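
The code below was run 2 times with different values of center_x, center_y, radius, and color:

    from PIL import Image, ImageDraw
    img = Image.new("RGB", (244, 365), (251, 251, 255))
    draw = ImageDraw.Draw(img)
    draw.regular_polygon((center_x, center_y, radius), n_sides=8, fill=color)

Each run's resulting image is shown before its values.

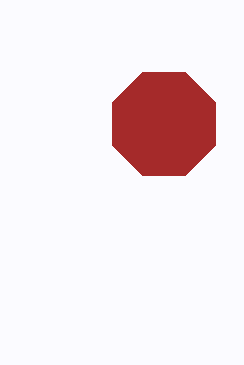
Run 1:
center_x = 164
center_y = 124
radius = 56
color = 'brown'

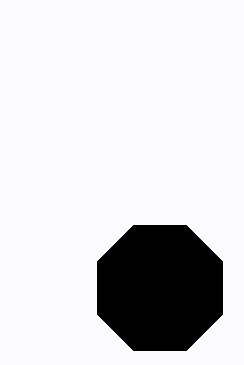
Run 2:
center_x = 160; center_y = 288; radius = 68; color = 'black'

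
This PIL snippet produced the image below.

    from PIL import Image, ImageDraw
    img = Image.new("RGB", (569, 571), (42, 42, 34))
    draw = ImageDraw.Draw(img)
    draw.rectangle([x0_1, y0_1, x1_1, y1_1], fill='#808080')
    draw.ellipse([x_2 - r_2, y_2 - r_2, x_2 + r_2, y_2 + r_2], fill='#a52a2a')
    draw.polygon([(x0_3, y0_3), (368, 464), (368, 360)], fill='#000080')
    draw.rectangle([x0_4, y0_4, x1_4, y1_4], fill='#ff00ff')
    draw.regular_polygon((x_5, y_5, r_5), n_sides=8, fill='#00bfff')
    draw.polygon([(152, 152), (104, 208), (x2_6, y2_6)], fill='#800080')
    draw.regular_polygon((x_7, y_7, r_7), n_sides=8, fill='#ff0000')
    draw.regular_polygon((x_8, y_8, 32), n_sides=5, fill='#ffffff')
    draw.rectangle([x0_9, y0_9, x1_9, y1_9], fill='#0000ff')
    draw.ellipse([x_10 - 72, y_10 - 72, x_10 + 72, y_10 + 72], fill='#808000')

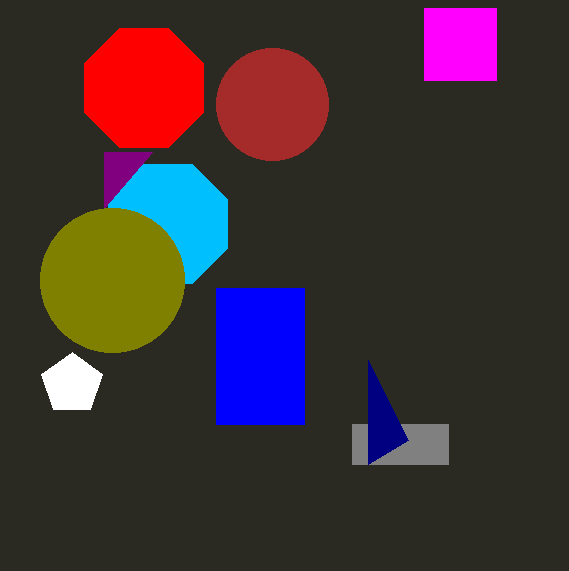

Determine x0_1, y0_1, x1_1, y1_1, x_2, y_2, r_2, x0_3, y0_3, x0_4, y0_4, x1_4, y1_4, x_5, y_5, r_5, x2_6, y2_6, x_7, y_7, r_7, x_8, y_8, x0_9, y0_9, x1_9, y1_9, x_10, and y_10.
x0_1 = 352, y0_1 = 424, x1_1 = 448, y1_1 = 464, x_2 = 272, y_2 = 104, r_2 = 56, x0_3 = 408, y0_3 = 440, x0_4 = 424, y0_4 = 8, x1_4 = 496, y1_4 = 80, x_5 = 168, y_5 = 224, r_5 = 64, x2_6 = 104, y2_6 = 152, x_7 = 144, y_7 = 88, r_7 = 64, x_8 = 72, y_8 = 384, x0_9 = 216, y0_9 = 288, x1_9 = 304, y1_9 = 424, x_10 = 112, y_10 = 280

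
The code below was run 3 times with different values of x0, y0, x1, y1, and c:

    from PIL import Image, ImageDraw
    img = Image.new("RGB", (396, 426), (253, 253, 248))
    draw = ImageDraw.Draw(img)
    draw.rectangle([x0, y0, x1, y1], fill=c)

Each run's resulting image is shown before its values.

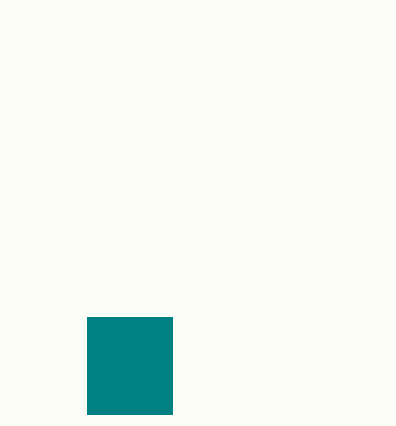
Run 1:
x0 = 87, y0 = 317, x1 = 172, y1 = 414, c = 'teal'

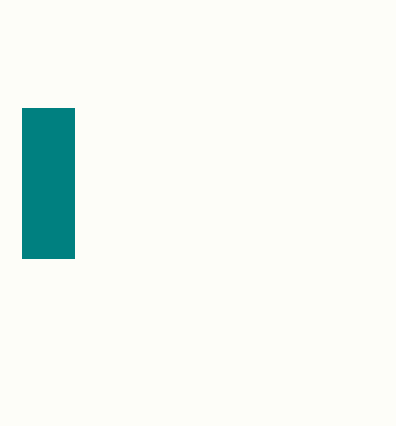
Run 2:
x0 = 22; y0 = 108; x1 = 74; y1 = 258; c = 'teal'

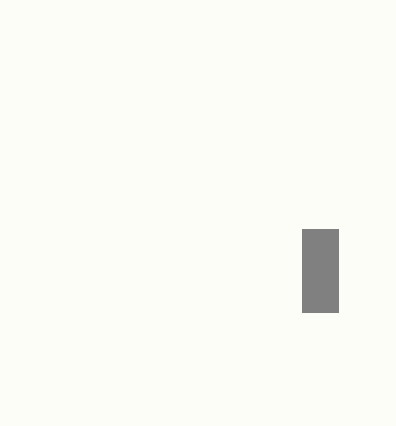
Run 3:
x0 = 302
y0 = 229
x1 = 338
y1 = 312
c = 'gray'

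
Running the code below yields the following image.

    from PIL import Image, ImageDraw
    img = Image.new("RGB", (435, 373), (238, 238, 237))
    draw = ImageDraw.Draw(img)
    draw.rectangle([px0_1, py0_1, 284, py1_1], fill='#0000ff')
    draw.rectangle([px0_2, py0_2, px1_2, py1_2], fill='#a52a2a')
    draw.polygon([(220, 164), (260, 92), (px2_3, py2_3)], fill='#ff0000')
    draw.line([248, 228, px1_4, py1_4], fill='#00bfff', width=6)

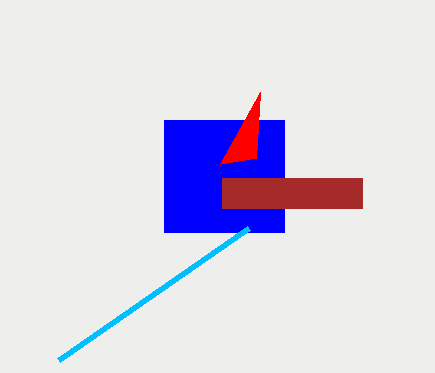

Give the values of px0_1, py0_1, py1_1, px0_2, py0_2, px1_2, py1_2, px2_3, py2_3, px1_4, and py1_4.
px0_1 = 164, py0_1 = 120, py1_1 = 232, px0_2 = 222, py0_2 = 178, px1_2 = 362, py1_2 = 208, px2_3 = 256, py2_3 = 158, px1_4 = 58, py1_4 = 360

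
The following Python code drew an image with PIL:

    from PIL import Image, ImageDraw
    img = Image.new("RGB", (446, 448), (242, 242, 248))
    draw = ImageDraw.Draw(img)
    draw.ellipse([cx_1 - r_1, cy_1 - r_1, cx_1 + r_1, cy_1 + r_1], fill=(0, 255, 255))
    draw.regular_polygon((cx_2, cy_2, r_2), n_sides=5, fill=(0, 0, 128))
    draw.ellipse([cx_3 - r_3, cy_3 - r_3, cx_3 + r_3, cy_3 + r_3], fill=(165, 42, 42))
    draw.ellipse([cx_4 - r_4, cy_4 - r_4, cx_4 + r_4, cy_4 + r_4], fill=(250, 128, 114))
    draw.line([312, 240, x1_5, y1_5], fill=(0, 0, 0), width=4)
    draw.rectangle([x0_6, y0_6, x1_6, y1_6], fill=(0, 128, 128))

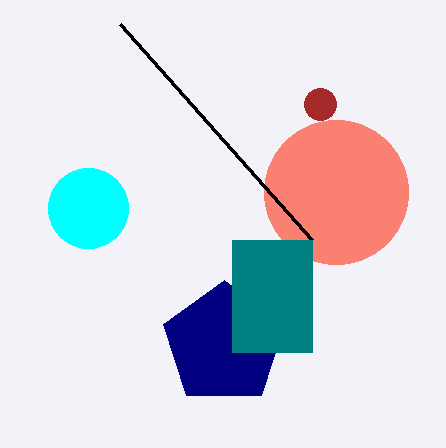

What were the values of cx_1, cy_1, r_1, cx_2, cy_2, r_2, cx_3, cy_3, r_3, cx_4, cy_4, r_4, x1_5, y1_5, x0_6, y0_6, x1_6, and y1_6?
cx_1 = 88, cy_1 = 208, r_1 = 40, cx_2 = 224, cy_2 = 344, r_2 = 64, cx_3 = 320, cy_3 = 104, r_3 = 16, cx_4 = 336, cy_4 = 192, r_4 = 72, x1_5 = 120, y1_5 = 24, x0_6 = 232, y0_6 = 240, x1_6 = 312, y1_6 = 352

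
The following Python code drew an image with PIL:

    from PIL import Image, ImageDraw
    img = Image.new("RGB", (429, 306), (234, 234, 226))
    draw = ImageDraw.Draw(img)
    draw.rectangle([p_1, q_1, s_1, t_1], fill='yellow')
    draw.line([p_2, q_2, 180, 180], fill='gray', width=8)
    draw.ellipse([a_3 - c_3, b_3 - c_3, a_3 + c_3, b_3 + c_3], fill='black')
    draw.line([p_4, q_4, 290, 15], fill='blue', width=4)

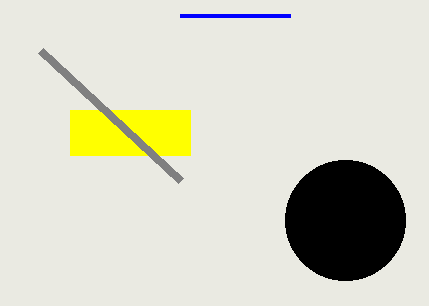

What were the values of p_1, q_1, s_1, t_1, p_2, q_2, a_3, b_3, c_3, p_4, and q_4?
p_1 = 70, q_1 = 110, s_1 = 190, t_1 = 155, p_2 = 40, q_2 = 50, a_3 = 345, b_3 = 220, c_3 = 60, p_4 = 180, q_4 = 15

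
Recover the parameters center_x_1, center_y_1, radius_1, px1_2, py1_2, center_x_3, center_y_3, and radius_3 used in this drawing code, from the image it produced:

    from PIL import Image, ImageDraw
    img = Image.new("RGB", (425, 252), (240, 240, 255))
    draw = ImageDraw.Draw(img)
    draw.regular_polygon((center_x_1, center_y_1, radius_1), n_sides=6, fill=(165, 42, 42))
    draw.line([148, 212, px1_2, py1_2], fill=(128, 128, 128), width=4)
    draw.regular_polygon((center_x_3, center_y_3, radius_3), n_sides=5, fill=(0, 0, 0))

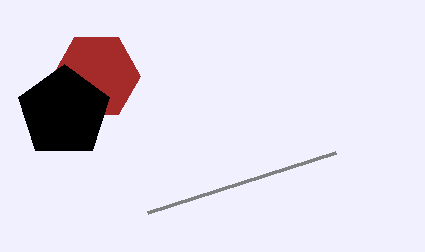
center_x_1 = 96
center_y_1 = 76
radius_1 = 44
px1_2 = 336
py1_2 = 152
center_x_3 = 64
center_y_3 = 112
radius_3 = 48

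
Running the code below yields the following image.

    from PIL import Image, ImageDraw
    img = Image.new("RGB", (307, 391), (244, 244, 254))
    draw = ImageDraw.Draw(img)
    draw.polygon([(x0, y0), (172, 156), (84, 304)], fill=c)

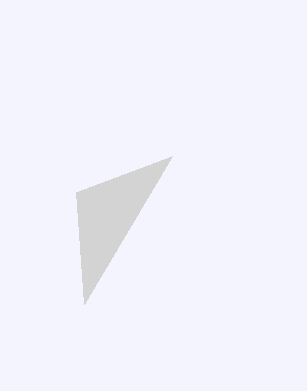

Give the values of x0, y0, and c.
x0 = 76, y0 = 192, c = 'lightgray'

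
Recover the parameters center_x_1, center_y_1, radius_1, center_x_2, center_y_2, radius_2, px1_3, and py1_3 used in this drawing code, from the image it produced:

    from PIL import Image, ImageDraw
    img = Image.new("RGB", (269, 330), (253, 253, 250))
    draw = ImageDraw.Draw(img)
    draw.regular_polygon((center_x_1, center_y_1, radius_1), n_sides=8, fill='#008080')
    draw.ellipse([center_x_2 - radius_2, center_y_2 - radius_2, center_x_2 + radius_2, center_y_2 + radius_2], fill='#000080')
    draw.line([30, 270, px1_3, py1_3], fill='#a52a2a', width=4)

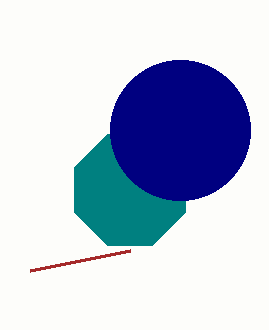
center_x_1 = 130, center_y_1 = 190, radius_1 = 60, center_x_2 = 180, center_y_2 = 130, radius_2 = 70, px1_3 = 130, py1_3 = 250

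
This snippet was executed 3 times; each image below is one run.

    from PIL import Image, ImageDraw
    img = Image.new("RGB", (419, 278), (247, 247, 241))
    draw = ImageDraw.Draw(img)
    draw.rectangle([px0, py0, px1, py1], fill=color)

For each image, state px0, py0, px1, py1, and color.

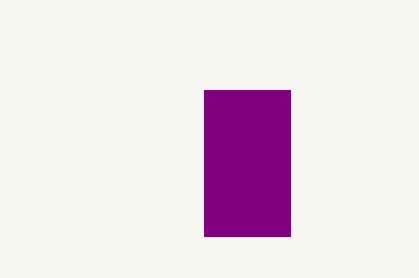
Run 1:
px0 = 204, py0 = 90, px1 = 290, py1 = 236, color = 'purple'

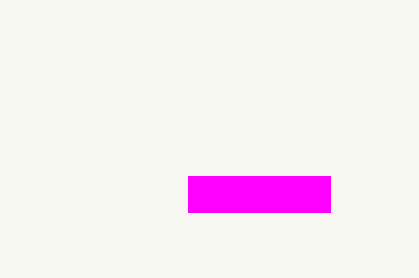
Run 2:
px0 = 188, py0 = 176, px1 = 330, py1 = 212, color = 'magenta'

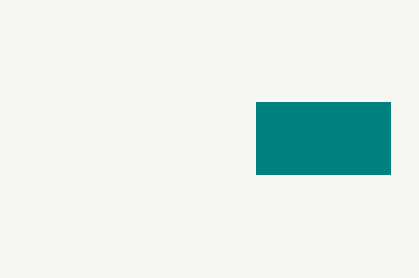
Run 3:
px0 = 256, py0 = 102, px1 = 390, py1 = 174, color = 'teal'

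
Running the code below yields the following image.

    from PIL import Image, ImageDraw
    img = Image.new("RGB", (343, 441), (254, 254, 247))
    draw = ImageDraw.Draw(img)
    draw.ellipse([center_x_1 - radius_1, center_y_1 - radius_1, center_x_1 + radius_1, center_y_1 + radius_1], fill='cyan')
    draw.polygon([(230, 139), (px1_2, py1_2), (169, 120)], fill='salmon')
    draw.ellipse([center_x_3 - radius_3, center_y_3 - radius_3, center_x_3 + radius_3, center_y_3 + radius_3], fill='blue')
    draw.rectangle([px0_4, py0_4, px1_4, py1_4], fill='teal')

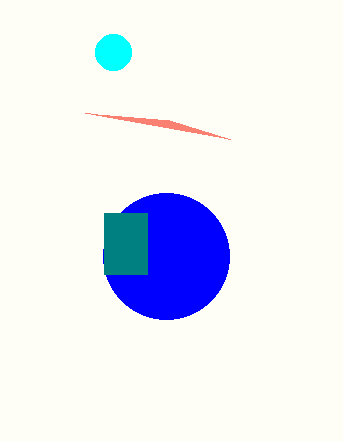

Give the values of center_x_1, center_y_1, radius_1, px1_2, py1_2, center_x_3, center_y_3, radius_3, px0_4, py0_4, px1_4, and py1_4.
center_x_1 = 113
center_y_1 = 52
radius_1 = 18
px1_2 = 85
py1_2 = 113
center_x_3 = 166
center_y_3 = 256
radius_3 = 63
px0_4 = 104
py0_4 = 213
px1_4 = 147
py1_4 = 274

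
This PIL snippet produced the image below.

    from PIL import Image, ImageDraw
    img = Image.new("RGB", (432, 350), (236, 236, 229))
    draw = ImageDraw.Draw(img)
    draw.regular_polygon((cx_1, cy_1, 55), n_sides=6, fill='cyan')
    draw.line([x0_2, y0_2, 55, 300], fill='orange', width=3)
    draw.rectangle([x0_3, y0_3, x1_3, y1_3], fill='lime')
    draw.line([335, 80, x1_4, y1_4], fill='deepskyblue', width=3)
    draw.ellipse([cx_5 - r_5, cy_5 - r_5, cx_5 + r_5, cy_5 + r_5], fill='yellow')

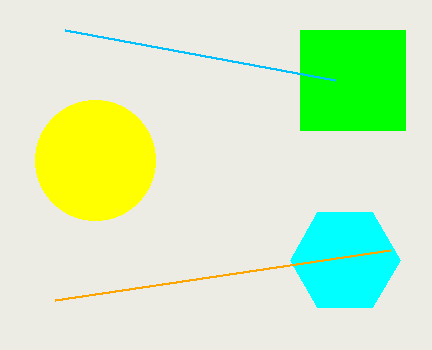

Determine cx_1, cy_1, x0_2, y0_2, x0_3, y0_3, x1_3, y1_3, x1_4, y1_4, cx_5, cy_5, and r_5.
cx_1 = 345, cy_1 = 260, x0_2 = 390, y0_2 = 250, x0_3 = 300, y0_3 = 30, x1_3 = 405, y1_3 = 130, x1_4 = 65, y1_4 = 30, cx_5 = 95, cy_5 = 160, r_5 = 60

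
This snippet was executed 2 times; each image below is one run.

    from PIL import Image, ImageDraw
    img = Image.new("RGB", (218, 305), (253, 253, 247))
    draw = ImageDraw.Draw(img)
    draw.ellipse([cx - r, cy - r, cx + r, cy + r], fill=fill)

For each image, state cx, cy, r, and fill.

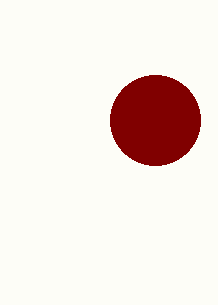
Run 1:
cx = 155, cy = 120, r = 45, fill = 'maroon'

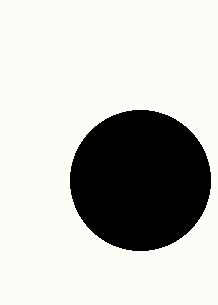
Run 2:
cx = 140, cy = 180, r = 70, fill = 'black'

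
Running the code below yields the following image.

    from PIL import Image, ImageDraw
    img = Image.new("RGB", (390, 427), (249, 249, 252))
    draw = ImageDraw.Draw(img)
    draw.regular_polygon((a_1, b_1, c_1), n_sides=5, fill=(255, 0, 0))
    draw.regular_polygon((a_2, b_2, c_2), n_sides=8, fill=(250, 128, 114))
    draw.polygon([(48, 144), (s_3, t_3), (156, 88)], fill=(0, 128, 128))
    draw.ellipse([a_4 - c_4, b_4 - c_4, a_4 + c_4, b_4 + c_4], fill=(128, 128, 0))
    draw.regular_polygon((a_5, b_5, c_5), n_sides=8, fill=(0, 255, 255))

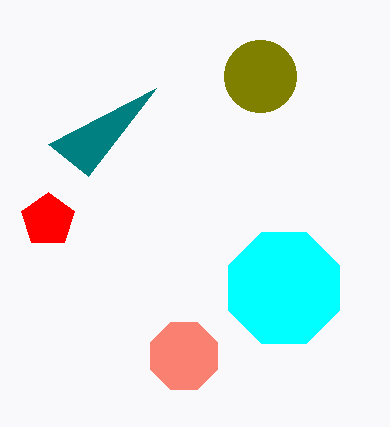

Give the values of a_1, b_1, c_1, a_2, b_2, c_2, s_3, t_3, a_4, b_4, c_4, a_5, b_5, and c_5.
a_1 = 48; b_1 = 220; c_1 = 28; a_2 = 184; b_2 = 356; c_2 = 36; s_3 = 88; t_3 = 176; a_4 = 260; b_4 = 76; c_4 = 36; a_5 = 284; b_5 = 288; c_5 = 60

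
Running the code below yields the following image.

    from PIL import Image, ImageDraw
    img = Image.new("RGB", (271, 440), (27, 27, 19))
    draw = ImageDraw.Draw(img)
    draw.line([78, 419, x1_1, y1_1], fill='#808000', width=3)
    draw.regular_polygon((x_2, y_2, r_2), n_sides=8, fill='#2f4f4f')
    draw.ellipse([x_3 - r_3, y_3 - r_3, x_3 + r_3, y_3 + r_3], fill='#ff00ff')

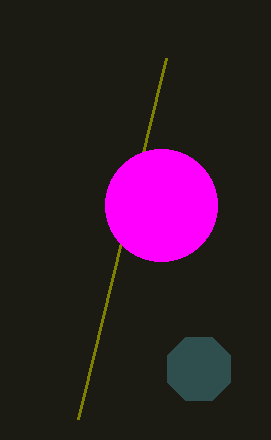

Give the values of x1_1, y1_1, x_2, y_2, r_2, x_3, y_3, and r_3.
x1_1 = 166, y1_1 = 58, x_2 = 199, y_2 = 369, r_2 = 34, x_3 = 161, y_3 = 205, r_3 = 56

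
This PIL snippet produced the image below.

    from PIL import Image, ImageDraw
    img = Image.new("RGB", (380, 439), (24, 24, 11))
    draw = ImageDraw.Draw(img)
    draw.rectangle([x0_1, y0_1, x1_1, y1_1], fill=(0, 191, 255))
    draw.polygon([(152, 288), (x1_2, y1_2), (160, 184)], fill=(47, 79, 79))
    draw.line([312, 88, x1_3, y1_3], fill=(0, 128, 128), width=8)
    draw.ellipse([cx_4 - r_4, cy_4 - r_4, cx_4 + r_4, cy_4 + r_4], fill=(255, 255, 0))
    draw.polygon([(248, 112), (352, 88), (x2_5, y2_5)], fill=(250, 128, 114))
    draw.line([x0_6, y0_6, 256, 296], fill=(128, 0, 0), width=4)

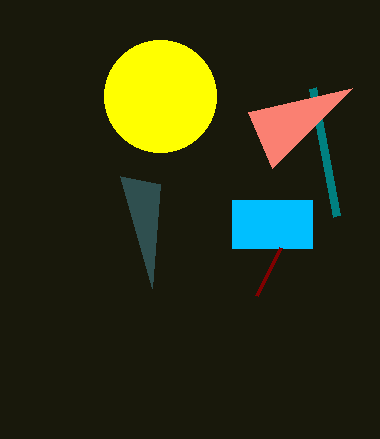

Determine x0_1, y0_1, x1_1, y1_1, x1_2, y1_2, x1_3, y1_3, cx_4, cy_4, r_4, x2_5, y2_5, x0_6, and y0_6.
x0_1 = 232, y0_1 = 200, x1_1 = 312, y1_1 = 248, x1_2 = 120, y1_2 = 176, x1_3 = 336, y1_3 = 216, cx_4 = 160, cy_4 = 96, r_4 = 56, x2_5 = 272, y2_5 = 168, x0_6 = 280, y0_6 = 248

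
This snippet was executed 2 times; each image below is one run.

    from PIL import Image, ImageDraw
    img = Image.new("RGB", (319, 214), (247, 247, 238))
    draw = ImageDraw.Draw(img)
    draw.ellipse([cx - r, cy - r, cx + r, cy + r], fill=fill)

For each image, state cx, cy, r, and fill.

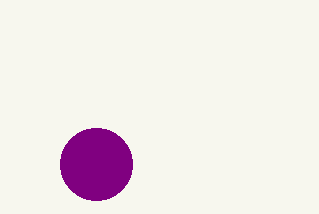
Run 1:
cx = 96; cy = 164; r = 36; fill = 'purple'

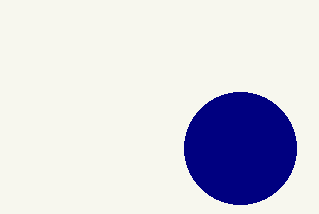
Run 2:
cx = 240; cy = 148; r = 56; fill = 'navy'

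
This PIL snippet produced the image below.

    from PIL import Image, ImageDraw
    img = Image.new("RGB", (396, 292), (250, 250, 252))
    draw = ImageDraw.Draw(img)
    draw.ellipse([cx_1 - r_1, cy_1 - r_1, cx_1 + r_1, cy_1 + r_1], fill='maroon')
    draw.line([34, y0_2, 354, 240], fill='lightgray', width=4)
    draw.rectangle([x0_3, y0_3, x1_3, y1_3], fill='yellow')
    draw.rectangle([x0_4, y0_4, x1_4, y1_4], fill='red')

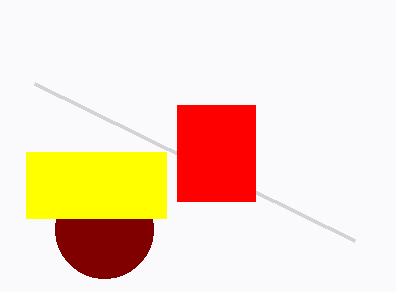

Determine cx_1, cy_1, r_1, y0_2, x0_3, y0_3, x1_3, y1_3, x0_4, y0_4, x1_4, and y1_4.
cx_1 = 104
cy_1 = 229
r_1 = 49
y0_2 = 83
x0_3 = 26
y0_3 = 152
x1_3 = 166
y1_3 = 218
x0_4 = 177
y0_4 = 105
x1_4 = 255
y1_4 = 201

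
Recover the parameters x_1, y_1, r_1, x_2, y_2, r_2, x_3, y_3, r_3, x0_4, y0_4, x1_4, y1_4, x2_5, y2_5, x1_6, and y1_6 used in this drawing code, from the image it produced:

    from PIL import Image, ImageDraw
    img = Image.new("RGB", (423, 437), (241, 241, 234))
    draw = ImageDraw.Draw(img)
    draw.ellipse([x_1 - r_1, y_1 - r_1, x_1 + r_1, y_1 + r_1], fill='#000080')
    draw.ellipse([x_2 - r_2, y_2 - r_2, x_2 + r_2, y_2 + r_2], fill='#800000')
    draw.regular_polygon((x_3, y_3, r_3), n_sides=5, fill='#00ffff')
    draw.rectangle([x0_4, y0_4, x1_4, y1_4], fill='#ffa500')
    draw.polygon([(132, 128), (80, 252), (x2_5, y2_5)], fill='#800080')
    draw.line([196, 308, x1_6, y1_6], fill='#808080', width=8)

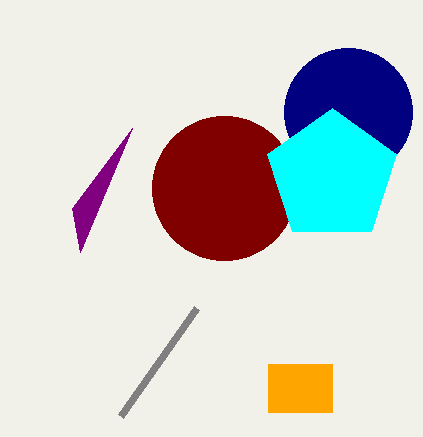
x_1 = 348
y_1 = 112
r_1 = 64
x_2 = 224
y_2 = 188
r_2 = 72
x_3 = 332
y_3 = 176
r_3 = 68
x0_4 = 268
y0_4 = 364
x1_4 = 332
y1_4 = 412
x2_5 = 72
y2_5 = 208
x1_6 = 120
y1_6 = 416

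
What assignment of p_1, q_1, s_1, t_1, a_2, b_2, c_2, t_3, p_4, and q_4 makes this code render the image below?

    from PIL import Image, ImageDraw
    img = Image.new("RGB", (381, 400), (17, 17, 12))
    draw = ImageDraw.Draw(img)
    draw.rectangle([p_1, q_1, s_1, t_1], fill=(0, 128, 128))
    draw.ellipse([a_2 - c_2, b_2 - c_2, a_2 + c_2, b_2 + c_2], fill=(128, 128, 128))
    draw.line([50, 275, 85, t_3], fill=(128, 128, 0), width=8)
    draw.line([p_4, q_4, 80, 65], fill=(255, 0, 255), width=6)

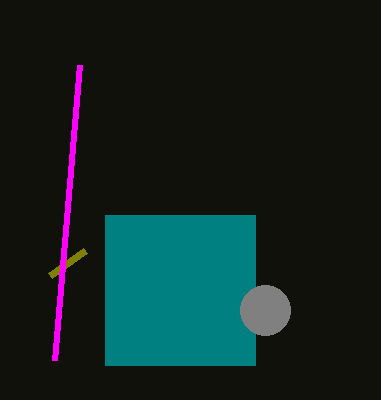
p_1 = 105, q_1 = 215, s_1 = 255, t_1 = 365, a_2 = 265, b_2 = 310, c_2 = 25, t_3 = 250, p_4 = 55, q_4 = 360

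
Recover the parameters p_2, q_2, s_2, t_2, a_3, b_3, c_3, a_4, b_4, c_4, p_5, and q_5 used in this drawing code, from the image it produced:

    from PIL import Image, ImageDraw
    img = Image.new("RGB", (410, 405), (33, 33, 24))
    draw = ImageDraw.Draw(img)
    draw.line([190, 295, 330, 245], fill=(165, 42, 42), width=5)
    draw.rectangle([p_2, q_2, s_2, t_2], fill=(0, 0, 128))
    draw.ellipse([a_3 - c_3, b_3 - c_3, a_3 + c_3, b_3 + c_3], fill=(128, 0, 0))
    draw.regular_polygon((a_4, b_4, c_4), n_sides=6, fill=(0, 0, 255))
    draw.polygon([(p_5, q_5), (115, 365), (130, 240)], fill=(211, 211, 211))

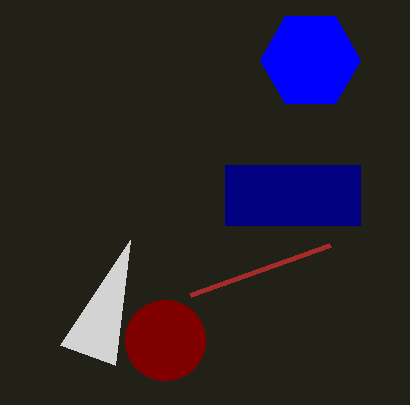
p_2 = 225, q_2 = 165, s_2 = 360, t_2 = 225, a_3 = 165, b_3 = 340, c_3 = 40, a_4 = 310, b_4 = 60, c_4 = 50, p_5 = 60, q_5 = 345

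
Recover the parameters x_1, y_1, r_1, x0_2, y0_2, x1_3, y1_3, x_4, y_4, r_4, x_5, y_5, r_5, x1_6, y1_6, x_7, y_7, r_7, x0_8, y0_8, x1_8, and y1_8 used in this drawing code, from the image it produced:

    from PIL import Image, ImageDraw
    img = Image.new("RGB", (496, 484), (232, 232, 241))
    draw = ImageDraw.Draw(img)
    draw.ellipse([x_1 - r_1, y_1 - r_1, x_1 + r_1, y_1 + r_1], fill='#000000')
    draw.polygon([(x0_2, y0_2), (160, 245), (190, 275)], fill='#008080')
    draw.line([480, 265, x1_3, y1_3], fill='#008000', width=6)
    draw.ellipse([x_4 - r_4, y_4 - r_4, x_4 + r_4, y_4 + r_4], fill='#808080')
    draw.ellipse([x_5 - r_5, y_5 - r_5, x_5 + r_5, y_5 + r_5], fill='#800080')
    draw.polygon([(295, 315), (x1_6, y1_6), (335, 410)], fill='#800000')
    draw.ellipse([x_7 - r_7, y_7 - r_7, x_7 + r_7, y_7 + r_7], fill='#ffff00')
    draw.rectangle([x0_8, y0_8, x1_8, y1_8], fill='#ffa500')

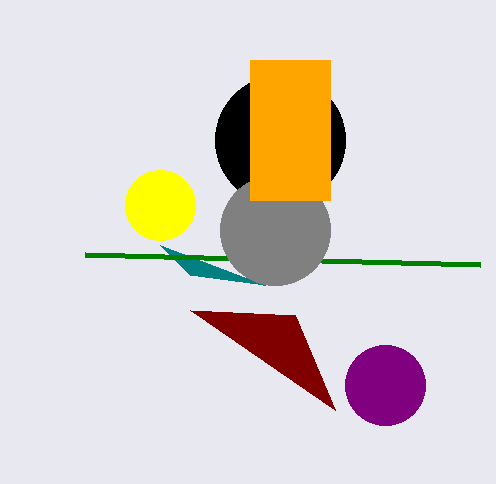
x_1 = 280, y_1 = 140, r_1 = 65, x0_2 = 265, y0_2 = 285, x1_3 = 85, y1_3 = 255, x_4 = 275, y_4 = 230, r_4 = 55, x_5 = 385, y_5 = 385, r_5 = 40, x1_6 = 190, y1_6 = 310, x_7 = 160, y_7 = 205, r_7 = 35, x0_8 = 250, y0_8 = 60, x1_8 = 330, y1_8 = 200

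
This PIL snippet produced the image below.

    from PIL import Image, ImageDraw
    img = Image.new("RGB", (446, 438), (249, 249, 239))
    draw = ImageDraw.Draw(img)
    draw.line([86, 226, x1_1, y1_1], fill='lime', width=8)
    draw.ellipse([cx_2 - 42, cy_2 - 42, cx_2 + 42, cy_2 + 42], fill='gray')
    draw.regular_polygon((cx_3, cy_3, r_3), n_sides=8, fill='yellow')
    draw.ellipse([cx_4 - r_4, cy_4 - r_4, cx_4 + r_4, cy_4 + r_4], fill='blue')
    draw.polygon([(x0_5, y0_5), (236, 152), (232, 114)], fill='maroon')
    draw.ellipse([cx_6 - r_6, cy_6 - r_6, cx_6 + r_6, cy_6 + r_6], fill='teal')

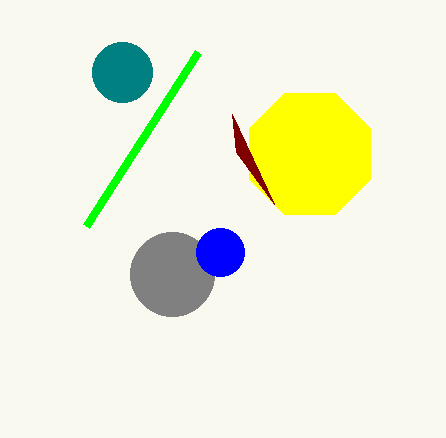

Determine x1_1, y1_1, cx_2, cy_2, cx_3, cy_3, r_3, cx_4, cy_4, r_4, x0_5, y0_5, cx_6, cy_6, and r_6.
x1_1 = 198
y1_1 = 52
cx_2 = 172
cy_2 = 274
cx_3 = 310
cy_3 = 154
r_3 = 66
cx_4 = 220
cy_4 = 252
r_4 = 24
x0_5 = 274
y0_5 = 204
cx_6 = 122
cy_6 = 72
r_6 = 30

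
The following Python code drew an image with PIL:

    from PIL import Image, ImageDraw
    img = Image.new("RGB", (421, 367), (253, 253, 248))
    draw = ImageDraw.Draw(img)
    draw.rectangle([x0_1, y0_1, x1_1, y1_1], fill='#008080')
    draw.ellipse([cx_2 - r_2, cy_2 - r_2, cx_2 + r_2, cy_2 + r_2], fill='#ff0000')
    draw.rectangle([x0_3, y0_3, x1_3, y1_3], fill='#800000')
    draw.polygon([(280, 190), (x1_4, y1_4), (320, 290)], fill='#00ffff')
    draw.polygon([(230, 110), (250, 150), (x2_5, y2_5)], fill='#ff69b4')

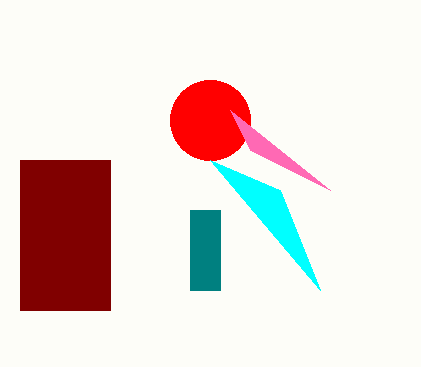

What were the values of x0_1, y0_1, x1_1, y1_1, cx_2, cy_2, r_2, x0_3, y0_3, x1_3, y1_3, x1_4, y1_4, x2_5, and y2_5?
x0_1 = 190; y0_1 = 210; x1_1 = 220; y1_1 = 290; cx_2 = 210; cy_2 = 120; r_2 = 40; x0_3 = 20; y0_3 = 160; x1_3 = 110; y1_3 = 310; x1_4 = 210; y1_4 = 160; x2_5 = 330; y2_5 = 190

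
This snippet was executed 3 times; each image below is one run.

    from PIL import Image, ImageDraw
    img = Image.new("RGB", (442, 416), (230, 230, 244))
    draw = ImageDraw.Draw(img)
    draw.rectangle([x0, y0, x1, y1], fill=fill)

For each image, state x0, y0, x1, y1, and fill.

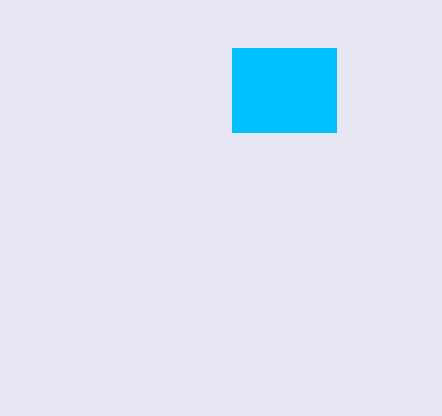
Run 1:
x0 = 232, y0 = 48, x1 = 336, y1 = 132, fill = 'deepskyblue'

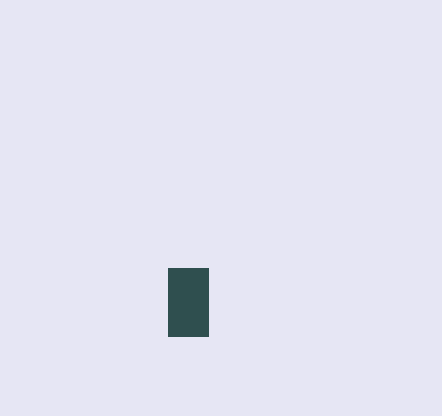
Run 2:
x0 = 168
y0 = 268
x1 = 208
y1 = 336
fill = 'darkslategray'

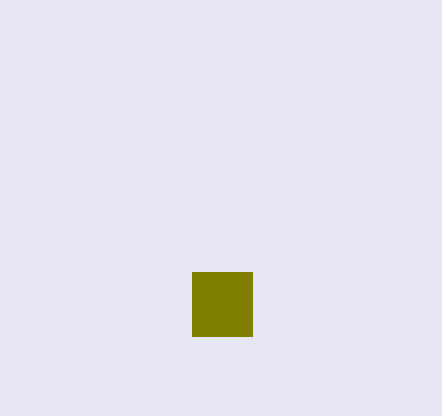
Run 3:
x0 = 192; y0 = 272; x1 = 252; y1 = 336; fill = 'olive'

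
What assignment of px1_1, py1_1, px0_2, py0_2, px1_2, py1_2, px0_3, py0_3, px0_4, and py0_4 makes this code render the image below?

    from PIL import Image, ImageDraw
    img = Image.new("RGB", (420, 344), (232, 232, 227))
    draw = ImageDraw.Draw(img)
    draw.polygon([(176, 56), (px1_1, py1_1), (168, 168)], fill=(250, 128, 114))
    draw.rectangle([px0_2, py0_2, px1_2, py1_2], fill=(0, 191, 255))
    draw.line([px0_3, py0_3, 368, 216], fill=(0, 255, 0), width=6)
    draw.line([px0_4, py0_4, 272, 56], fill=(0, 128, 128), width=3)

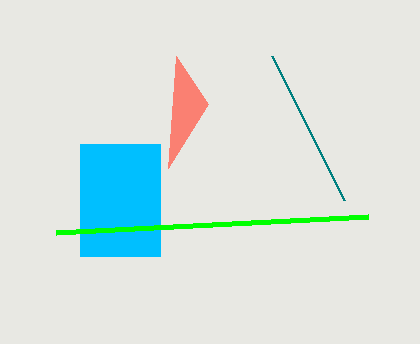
px1_1 = 208
py1_1 = 104
px0_2 = 80
py0_2 = 144
px1_2 = 160
py1_2 = 256
px0_3 = 56
py0_3 = 232
px0_4 = 344
py0_4 = 200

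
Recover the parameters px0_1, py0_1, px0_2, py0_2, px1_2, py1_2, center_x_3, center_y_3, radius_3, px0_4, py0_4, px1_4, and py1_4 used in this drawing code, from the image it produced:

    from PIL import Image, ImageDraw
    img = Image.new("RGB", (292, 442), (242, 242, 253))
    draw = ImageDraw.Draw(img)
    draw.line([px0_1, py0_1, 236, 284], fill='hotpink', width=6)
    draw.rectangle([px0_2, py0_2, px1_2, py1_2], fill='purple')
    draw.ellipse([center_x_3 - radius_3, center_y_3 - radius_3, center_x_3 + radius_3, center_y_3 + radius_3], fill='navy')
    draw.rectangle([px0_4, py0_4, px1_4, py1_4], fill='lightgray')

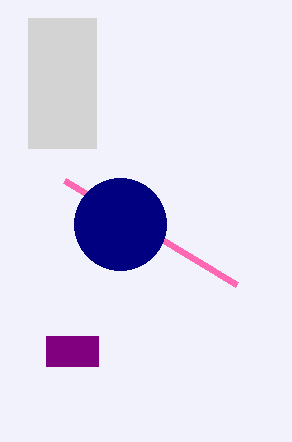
px0_1 = 64; py0_1 = 180; px0_2 = 46; py0_2 = 336; px1_2 = 98; py1_2 = 366; center_x_3 = 120; center_y_3 = 224; radius_3 = 46; px0_4 = 28; py0_4 = 18; px1_4 = 96; py1_4 = 148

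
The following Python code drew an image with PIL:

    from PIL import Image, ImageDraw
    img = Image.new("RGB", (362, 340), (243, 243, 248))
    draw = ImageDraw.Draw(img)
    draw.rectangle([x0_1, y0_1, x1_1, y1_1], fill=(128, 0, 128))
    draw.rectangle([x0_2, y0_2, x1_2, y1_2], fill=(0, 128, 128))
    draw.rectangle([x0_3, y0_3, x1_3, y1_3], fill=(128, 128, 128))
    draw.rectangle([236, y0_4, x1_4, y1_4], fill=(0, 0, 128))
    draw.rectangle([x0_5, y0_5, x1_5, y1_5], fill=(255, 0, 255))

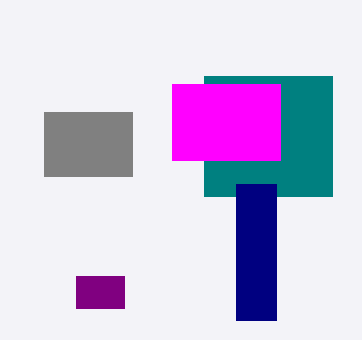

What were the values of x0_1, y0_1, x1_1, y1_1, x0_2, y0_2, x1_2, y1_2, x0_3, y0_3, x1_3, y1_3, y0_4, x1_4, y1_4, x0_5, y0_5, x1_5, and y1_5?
x0_1 = 76
y0_1 = 276
x1_1 = 124
y1_1 = 308
x0_2 = 204
y0_2 = 76
x1_2 = 332
y1_2 = 196
x0_3 = 44
y0_3 = 112
x1_3 = 132
y1_3 = 176
y0_4 = 184
x1_4 = 276
y1_4 = 320
x0_5 = 172
y0_5 = 84
x1_5 = 280
y1_5 = 160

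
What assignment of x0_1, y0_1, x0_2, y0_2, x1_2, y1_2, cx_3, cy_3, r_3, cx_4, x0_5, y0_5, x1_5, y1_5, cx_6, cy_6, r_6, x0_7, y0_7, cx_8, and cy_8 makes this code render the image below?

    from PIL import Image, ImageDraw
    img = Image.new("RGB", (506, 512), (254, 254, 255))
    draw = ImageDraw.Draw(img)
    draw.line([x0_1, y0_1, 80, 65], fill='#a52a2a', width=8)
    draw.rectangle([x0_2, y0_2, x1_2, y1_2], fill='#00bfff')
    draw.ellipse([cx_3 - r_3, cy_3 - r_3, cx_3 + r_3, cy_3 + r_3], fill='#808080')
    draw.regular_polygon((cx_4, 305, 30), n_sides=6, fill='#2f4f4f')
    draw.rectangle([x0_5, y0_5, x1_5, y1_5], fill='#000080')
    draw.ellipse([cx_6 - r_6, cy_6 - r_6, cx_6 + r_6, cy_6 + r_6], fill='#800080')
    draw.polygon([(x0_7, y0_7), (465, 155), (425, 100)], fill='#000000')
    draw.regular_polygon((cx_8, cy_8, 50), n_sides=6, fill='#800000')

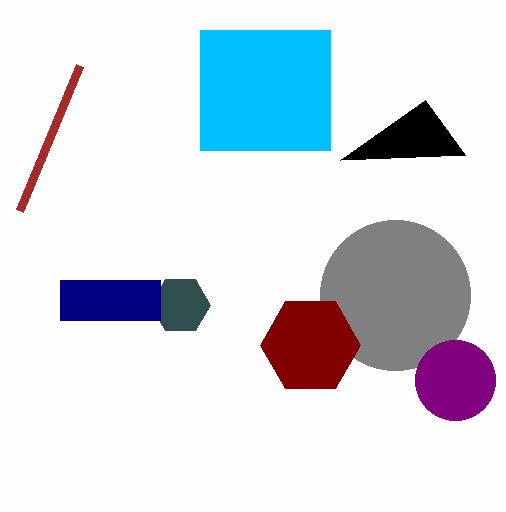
x0_1 = 20, y0_1 = 210, x0_2 = 200, y0_2 = 30, x1_2 = 330, y1_2 = 150, cx_3 = 395, cy_3 = 295, r_3 = 75, cx_4 = 180, x0_5 = 60, y0_5 = 280, x1_5 = 160, y1_5 = 320, cx_6 = 455, cy_6 = 380, r_6 = 40, x0_7 = 340, y0_7 = 160, cx_8 = 310, cy_8 = 345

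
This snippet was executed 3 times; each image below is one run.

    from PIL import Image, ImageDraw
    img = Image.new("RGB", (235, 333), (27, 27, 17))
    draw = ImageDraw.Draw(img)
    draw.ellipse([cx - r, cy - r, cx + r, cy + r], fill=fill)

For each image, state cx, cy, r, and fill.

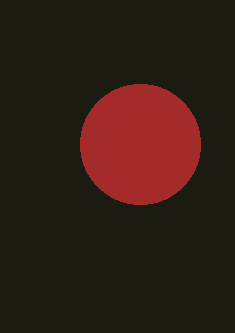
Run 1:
cx = 140; cy = 144; r = 60; fill = 'brown'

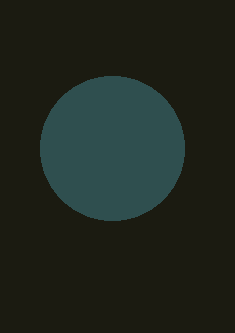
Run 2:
cx = 112
cy = 148
r = 72
fill = 'darkslategray'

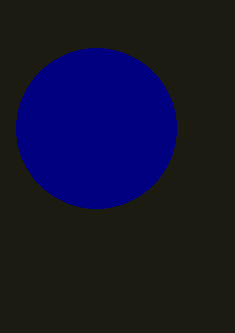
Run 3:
cx = 96; cy = 128; r = 80; fill = 'navy'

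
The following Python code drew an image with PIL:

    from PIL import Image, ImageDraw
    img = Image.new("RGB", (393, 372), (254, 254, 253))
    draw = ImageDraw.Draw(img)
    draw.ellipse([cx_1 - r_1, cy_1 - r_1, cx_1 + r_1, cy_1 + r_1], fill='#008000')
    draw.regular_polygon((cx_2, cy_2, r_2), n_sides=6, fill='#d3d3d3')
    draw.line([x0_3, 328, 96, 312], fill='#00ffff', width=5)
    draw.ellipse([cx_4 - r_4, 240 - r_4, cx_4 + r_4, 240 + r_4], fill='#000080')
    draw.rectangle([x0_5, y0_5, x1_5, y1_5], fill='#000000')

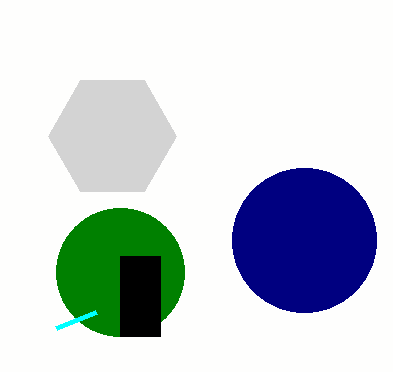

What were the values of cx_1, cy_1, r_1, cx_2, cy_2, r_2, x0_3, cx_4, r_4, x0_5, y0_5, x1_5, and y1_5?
cx_1 = 120
cy_1 = 272
r_1 = 64
cx_2 = 112
cy_2 = 136
r_2 = 64
x0_3 = 56
cx_4 = 304
r_4 = 72
x0_5 = 120
y0_5 = 256
x1_5 = 160
y1_5 = 336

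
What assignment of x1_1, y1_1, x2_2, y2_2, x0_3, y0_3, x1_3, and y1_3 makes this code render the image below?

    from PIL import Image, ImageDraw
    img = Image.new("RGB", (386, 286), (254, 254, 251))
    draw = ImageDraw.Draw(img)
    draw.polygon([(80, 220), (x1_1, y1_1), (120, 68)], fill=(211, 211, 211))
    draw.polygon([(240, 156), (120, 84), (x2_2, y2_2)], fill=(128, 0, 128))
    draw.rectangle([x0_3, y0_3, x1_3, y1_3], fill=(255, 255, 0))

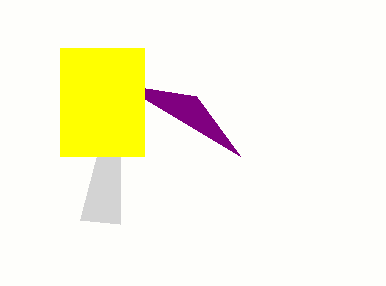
x1_1 = 120
y1_1 = 224
x2_2 = 196
y2_2 = 96
x0_3 = 60
y0_3 = 48
x1_3 = 144
y1_3 = 156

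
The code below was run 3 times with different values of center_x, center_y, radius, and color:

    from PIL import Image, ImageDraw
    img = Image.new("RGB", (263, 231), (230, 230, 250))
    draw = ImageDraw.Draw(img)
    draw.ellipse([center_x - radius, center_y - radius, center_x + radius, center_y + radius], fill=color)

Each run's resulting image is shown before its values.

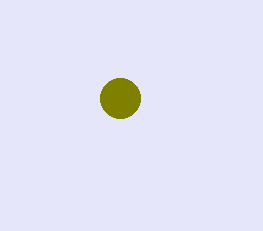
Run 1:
center_x = 120; center_y = 98; radius = 20; color = 'olive'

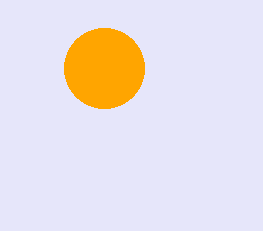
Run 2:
center_x = 104, center_y = 68, radius = 40, color = 'orange'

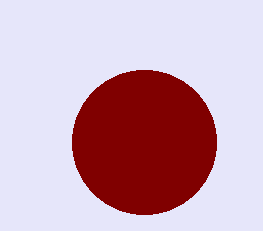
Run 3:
center_x = 144
center_y = 142
radius = 72
color = 'maroon'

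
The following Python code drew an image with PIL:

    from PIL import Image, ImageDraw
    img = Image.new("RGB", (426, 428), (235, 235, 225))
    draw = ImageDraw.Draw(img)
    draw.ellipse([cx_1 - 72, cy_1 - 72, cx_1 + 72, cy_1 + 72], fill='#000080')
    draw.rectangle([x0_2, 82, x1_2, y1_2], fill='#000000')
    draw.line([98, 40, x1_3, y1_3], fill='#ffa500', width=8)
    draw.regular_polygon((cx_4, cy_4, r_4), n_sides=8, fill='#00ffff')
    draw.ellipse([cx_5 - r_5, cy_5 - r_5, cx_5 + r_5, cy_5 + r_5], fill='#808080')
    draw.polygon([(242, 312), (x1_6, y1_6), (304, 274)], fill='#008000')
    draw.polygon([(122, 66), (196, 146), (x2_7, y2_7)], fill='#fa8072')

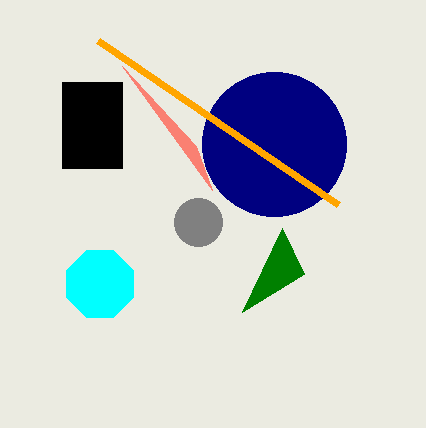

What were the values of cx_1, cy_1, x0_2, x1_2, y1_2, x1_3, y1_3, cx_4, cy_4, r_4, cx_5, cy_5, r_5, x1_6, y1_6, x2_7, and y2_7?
cx_1 = 274; cy_1 = 144; x0_2 = 62; x1_2 = 122; y1_2 = 168; x1_3 = 338; y1_3 = 204; cx_4 = 100; cy_4 = 284; r_4 = 36; cx_5 = 198; cy_5 = 222; r_5 = 24; x1_6 = 282; y1_6 = 228; x2_7 = 212; y2_7 = 190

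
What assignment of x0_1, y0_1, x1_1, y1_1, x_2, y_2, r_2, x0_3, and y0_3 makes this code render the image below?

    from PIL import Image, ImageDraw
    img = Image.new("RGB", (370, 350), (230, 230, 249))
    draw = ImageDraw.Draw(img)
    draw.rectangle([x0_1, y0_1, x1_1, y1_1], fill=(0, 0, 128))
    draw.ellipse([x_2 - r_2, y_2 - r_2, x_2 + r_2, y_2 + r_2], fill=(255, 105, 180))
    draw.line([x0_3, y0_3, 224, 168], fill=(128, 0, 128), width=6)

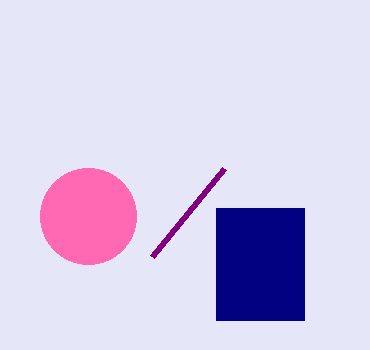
x0_1 = 216, y0_1 = 208, x1_1 = 304, y1_1 = 320, x_2 = 88, y_2 = 216, r_2 = 48, x0_3 = 152, y0_3 = 256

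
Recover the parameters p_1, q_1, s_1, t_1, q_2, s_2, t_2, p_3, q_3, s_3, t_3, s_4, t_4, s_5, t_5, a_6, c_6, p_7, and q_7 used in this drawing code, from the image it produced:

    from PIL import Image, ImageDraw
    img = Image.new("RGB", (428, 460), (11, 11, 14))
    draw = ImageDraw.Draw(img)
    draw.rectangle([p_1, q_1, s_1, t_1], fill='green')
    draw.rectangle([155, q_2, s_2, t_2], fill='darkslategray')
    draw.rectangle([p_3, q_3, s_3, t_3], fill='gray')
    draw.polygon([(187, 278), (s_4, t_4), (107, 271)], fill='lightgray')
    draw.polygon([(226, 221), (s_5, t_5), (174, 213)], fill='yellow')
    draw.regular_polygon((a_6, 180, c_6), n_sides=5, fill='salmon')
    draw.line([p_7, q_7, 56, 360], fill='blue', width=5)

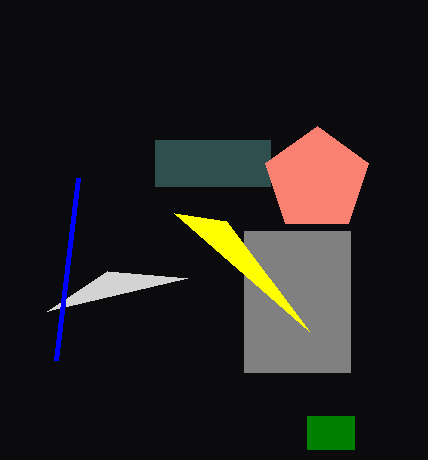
p_1 = 307; q_1 = 416; s_1 = 354; t_1 = 449; q_2 = 140; s_2 = 270; t_2 = 186; p_3 = 244; q_3 = 231; s_3 = 350; t_3 = 372; s_4 = 47; t_4 = 311; s_5 = 309; t_5 = 331; a_6 = 317; c_6 = 54; p_7 = 78; q_7 = 178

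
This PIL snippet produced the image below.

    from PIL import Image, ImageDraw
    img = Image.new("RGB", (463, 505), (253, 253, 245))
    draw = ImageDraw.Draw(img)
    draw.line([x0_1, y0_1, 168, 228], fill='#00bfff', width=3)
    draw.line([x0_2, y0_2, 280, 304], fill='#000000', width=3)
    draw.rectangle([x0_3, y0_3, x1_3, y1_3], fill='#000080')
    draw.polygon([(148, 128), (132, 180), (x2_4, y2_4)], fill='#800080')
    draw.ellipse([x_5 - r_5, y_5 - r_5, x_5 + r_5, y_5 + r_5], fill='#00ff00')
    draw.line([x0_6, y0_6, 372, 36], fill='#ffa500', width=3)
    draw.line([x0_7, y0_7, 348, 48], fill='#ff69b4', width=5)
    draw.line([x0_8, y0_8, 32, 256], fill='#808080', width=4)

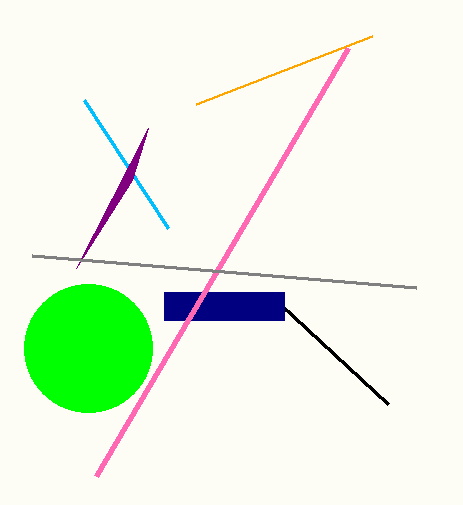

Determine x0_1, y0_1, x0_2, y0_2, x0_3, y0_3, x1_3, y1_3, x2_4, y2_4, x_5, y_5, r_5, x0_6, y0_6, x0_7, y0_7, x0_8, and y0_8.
x0_1 = 84; y0_1 = 100; x0_2 = 388; y0_2 = 404; x0_3 = 164; y0_3 = 292; x1_3 = 284; y1_3 = 320; x2_4 = 76; y2_4 = 268; x_5 = 88; y_5 = 348; r_5 = 64; x0_6 = 196; y0_6 = 104; x0_7 = 96; y0_7 = 476; x0_8 = 416; y0_8 = 288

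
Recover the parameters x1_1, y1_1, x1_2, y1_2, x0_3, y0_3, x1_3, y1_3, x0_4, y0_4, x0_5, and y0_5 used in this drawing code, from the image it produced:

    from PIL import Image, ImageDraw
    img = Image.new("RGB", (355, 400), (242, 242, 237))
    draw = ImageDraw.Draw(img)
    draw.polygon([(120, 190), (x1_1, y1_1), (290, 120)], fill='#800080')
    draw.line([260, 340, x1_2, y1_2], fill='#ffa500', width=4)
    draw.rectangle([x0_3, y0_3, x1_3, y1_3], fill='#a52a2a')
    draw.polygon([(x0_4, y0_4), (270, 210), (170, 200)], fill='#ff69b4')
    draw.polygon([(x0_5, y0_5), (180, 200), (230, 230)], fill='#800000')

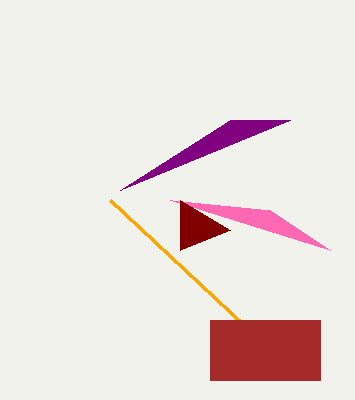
x1_1 = 230; y1_1 = 120; x1_2 = 110; y1_2 = 200; x0_3 = 210; y0_3 = 320; x1_3 = 320; y1_3 = 380; x0_4 = 330; y0_4 = 250; x0_5 = 180; y0_5 = 250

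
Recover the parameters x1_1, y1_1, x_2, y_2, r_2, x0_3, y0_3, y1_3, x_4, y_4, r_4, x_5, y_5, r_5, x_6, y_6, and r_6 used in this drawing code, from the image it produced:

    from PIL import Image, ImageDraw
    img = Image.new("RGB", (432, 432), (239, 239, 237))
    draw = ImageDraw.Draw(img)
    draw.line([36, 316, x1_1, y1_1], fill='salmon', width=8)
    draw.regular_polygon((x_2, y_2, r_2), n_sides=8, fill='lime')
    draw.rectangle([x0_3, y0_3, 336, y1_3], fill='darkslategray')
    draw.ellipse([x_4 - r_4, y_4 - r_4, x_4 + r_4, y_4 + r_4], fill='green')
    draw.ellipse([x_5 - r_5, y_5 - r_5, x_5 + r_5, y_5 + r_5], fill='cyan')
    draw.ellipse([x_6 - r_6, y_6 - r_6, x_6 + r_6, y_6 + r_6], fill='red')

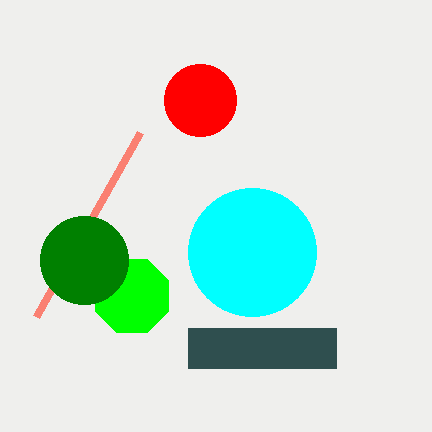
x1_1 = 140, y1_1 = 132, x_2 = 132, y_2 = 296, r_2 = 40, x0_3 = 188, y0_3 = 328, y1_3 = 368, x_4 = 84, y_4 = 260, r_4 = 44, x_5 = 252, y_5 = 252, r_5 = 64, x_6 = 200, y_6 = 100, r_6 = 36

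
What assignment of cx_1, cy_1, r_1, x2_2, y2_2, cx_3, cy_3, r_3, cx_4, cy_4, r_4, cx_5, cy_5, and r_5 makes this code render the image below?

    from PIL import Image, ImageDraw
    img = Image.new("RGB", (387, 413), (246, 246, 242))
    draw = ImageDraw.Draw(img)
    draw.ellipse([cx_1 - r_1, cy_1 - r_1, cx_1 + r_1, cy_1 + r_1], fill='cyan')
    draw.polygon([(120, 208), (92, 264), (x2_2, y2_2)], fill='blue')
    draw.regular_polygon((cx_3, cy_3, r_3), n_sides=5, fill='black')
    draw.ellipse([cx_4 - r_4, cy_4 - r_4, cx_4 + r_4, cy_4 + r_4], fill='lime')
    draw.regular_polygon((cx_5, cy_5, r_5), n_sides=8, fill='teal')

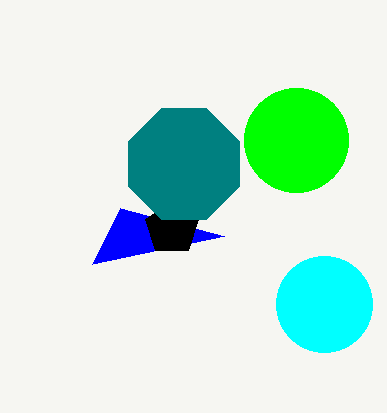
cx_1 = 324, cy_1 = 304, r_1 = 48, x2_2 = 224, y2_2 = 236, cx_3 = 172, cy_3 = 228, r_3 = 28, cx_4 = 296, cy_4 = 140, r_4 = 52, cx_5 = 184, cy_5 = 164, r_5 = 60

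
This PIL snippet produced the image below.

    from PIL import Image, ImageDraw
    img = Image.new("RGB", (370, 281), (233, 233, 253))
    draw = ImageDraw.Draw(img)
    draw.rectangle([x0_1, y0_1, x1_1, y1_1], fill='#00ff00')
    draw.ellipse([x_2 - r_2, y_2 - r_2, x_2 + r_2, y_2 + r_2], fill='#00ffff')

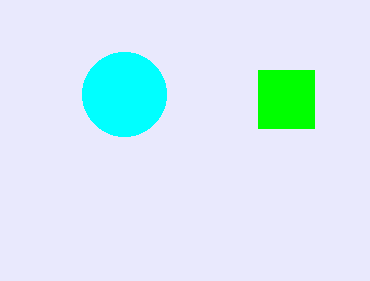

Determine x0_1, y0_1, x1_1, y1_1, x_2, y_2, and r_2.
x0_1 = 258; y0_1 = 70; x1_1 = 314; y1_1 = 128; x_2 = 124; y_2 = 94; r_2 = 42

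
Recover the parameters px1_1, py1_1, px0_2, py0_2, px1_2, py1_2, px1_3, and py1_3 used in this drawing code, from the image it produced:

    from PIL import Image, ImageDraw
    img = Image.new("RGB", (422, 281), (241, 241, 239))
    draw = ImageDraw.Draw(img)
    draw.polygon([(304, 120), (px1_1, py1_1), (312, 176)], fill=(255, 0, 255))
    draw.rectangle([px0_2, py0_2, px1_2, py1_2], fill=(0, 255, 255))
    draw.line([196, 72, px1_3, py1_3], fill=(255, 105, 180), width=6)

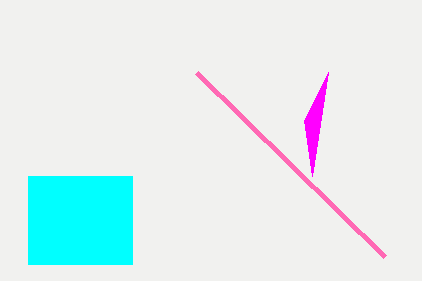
px1_1 = 328, py1_1 = 72, px0_2 = 28, py0_2 = 176, px1_2 = 132, py1_2 = 264, px1_3 = 384, py1_3 = 256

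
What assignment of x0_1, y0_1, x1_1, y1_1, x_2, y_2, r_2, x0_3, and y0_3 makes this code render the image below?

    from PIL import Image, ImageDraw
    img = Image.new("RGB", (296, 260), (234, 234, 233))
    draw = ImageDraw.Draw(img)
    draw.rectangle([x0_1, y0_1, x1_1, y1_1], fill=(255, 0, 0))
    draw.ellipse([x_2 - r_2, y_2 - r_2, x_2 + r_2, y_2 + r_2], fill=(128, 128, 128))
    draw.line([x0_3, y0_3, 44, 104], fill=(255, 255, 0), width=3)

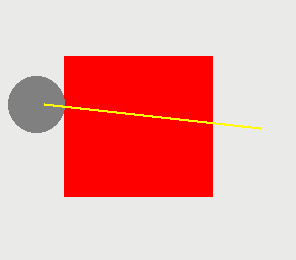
x0_1 = 64; y0_1 = 56; x1_1 = 212; y1_1 = 196; x_2 = 36; y_2 = 104; r_2 = 28; x0_3 = 260; y0_3 = 128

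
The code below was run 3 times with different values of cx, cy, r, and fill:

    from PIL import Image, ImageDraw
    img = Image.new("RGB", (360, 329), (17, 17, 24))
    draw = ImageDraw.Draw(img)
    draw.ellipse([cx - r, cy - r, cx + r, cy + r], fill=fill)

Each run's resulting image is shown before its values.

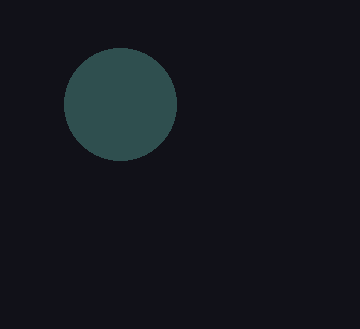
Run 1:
cx = 120; cy = 104; r = 56; fill = 'darkslategray'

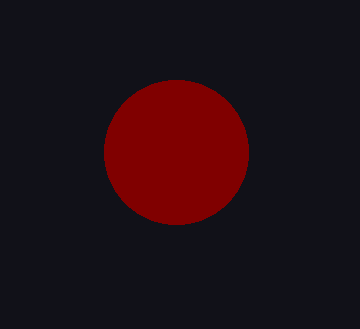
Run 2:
cx = 176, cy = 152, r = 72, fill = 'maroon'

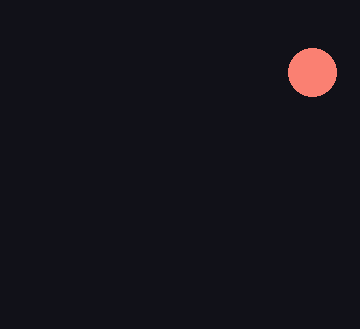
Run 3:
cx = 312; cy = 72; r = 24; fill = 'salmon'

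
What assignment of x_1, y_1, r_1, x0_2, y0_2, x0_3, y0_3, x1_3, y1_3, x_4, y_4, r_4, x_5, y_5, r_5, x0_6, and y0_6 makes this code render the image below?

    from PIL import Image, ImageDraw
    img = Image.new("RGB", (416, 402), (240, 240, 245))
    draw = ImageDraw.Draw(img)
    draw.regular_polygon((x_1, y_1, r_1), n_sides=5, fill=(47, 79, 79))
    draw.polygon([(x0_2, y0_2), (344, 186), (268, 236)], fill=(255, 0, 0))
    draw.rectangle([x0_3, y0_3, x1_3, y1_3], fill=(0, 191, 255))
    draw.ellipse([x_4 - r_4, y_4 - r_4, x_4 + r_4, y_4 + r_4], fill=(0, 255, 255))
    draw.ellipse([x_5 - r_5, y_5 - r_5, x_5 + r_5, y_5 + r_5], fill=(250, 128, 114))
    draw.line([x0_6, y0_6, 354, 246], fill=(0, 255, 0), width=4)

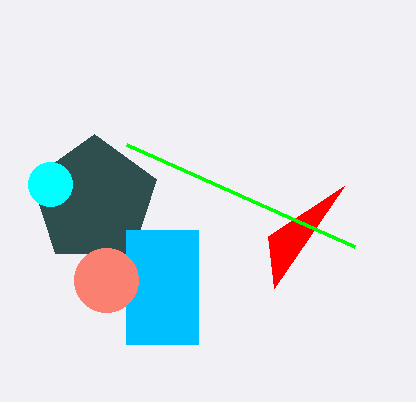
x_1 = 94
y_1 = 200
r_1 = 66
x0_2 = 274
y0_2 = 288
x0_3 = 126
y0_3 = 230
x1_3 = 198
y1_3 = 344
x_4 = 50
y_4 = 184
r_4 = 22
x_5 = 106
y_5 = 280
r_5 = 32
x0_6 = 126
y0_6 = 144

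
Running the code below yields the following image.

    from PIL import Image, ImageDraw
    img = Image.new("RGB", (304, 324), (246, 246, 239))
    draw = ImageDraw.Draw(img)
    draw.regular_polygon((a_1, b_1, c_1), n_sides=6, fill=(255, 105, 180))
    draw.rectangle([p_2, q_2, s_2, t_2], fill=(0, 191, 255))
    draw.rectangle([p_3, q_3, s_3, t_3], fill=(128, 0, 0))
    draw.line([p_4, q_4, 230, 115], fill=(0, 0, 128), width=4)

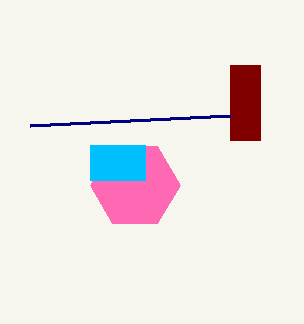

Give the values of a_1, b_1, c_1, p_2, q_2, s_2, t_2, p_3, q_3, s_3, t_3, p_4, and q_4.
a_1 = 135
b_1 = 185
c_1 = 45
p_2 = 90
q_2 = 145
s_2 = 145
t_2 = 180
p_3 = 230
q_3 = 65
s_3 = 260
t_3 = 140
p_4 = 30
q_4 = 125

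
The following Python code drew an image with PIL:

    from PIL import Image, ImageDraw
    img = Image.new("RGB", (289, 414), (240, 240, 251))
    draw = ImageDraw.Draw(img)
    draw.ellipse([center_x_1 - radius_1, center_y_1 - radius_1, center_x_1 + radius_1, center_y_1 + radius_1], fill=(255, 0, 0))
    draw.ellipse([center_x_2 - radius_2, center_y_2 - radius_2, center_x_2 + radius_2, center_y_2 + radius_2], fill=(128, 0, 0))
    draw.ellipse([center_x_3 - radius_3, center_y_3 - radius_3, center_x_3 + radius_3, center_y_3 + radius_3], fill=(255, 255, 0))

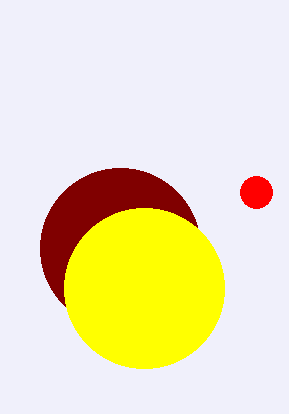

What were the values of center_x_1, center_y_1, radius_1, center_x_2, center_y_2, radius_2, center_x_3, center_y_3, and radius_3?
center_x_1 = 256
center_y_1 = 192
radius_1 = 16
center_x_2 = 120
center_y_2 = 248
radius_2 = 80
center_x_3 = 144
center_y_3 = 288
radius_3 = 80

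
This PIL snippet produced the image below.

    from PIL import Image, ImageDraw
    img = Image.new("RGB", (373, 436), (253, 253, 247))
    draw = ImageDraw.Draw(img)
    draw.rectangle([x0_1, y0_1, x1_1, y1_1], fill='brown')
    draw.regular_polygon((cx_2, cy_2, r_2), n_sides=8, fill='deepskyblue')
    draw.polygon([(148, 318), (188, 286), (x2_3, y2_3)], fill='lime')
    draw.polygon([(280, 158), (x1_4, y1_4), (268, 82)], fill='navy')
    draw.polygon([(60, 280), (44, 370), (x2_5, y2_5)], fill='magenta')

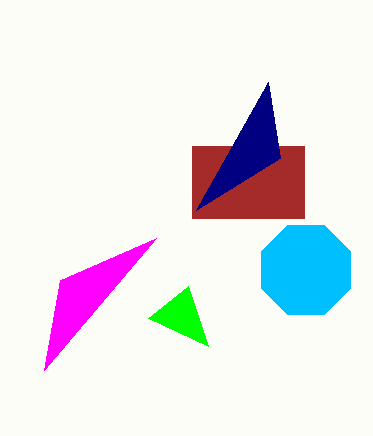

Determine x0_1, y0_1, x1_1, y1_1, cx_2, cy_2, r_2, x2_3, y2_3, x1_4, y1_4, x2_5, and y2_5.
x0_1 = 192, y0_1 = 146, x1_1 = 304, y1_1 = 218, cx_2 = 306, cy_2 = 270, r_2 = 48, x2_3 = 208, y2_3 = 346, x1_4 = 196, y1_4 = 210, x2_5 = 156, y2_5 = 238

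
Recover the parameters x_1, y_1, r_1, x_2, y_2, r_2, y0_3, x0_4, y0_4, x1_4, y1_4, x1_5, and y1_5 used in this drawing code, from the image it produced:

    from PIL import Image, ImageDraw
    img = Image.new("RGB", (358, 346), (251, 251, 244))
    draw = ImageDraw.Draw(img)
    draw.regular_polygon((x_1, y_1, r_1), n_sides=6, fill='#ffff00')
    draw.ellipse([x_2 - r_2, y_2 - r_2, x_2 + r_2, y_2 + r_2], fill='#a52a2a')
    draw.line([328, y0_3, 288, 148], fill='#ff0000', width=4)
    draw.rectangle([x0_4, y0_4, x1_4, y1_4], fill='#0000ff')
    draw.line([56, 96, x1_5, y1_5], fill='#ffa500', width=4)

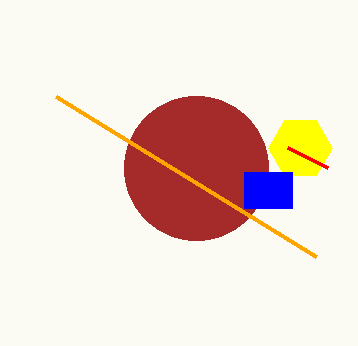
x_1 = 300; y_1 = 148; r_1 = 32; x_2 = 196; y_2 = 168; r_2 = 72; y0_3 = 168; x0_4 = 244; y0_4 = 172; x1_4 = 292; y1_4 = 208; x1_5 = 316; y1_5 = 256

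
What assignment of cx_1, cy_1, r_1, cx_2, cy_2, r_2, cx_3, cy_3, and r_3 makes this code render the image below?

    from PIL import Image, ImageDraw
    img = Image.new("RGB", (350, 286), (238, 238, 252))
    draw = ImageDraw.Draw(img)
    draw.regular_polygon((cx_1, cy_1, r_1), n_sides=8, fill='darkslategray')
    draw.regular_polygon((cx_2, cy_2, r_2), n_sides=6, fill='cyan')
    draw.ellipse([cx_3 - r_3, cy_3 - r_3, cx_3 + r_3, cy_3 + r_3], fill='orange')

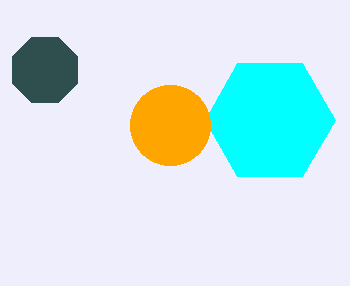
cx_1 = 45; cy_1 = 70; r_1 = 35; cx_2 = 270; cy_2 = 120; r_2 = 65; cx_3 = 170; cy_3 = 125; r_3 = 40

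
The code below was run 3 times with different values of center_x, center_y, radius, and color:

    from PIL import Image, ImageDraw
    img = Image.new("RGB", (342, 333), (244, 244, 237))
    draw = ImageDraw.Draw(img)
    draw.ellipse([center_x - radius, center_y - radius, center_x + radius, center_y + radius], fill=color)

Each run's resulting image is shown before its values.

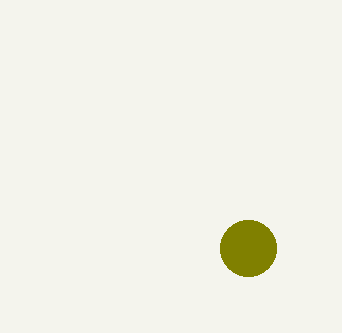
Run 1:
center_x = 248, center_y = 248, radius = 28, color = 'olive'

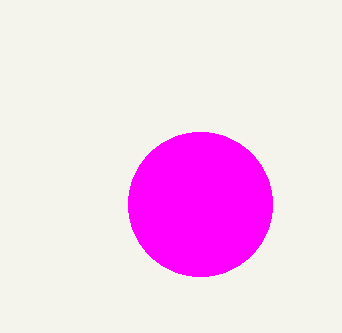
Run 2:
center_x = 200; center_y = 204; radius = 72; color = 'magenta'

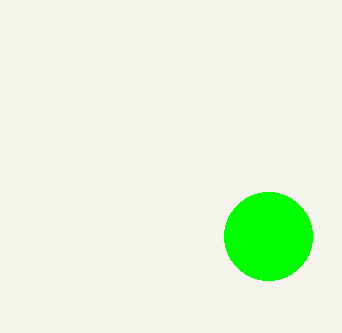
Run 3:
center_x = 268
center_y = 236
radius = 44
color = 'lime'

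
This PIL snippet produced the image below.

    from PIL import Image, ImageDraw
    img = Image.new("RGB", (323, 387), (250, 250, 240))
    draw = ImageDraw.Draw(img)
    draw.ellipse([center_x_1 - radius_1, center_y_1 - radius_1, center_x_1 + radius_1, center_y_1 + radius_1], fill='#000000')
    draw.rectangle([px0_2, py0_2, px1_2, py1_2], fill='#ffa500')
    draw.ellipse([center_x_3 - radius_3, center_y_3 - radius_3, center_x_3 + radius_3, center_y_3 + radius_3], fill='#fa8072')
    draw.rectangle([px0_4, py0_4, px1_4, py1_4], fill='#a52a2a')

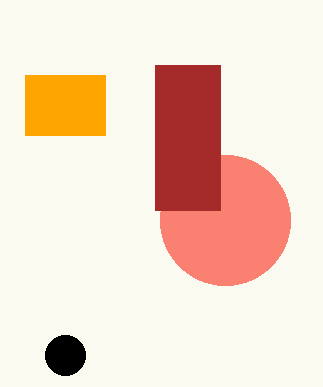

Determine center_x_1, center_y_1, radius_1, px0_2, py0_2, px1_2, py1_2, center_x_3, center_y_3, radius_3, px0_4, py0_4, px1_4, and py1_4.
center_x_1 = 65
center_y_1 = 355
radius_1 = 20
px0_2 = 25
py0_2 = 75
px1_2 = 105
py1_2 = 135
center_x_3 = 225
center_y_3 = 220
radius_3 = 65
px0_4 = 155
py0_4 = 65
px1_4 = 220
py1_4 = 210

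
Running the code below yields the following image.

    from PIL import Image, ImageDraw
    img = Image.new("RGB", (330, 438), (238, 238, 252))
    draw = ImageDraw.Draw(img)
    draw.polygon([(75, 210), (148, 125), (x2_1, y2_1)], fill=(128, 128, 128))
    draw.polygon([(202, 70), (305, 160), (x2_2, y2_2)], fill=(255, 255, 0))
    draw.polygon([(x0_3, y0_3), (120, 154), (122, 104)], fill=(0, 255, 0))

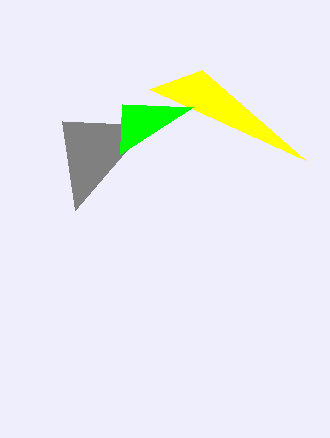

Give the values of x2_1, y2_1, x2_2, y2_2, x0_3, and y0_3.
x2_1 = 62; y2_1 = 121; x2_2 = 149; y2_2 = 89; x0_3 = 193; y0_3 = 107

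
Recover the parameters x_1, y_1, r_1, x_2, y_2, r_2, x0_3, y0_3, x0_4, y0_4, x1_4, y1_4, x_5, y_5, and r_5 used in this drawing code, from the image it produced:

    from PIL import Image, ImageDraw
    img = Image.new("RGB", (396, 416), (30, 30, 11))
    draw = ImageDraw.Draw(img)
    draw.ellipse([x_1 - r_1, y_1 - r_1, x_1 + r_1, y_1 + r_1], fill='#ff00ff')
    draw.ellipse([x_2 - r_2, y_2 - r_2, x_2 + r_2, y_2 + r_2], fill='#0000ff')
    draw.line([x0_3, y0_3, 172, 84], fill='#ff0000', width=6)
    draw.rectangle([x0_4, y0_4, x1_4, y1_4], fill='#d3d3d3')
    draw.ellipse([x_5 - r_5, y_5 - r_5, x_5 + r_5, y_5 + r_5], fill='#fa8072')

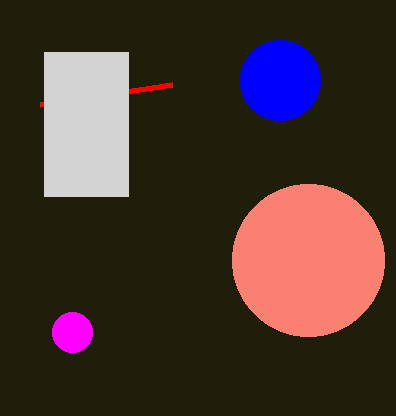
x_1 = 72
y_1 = 332
r_1 = 20
x_2 = 280
y_2 = 80
r_2 = 40
x0_3 = 40
y0_3 = 104
x0_4 = 44
y0_4 = 52
x1_4 = 128
y1_4 = 196
x_5 = 308
y_5 = 260
r_5 = 76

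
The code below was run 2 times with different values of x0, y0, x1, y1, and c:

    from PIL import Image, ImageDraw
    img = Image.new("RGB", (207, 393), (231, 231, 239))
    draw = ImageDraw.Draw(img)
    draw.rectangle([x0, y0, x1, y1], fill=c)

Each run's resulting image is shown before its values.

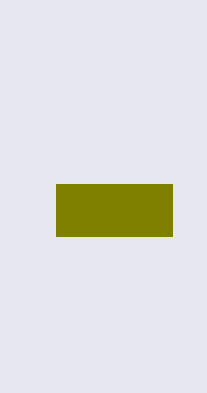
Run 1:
x0 = 56, y0 = 184, x1 = 172, y1 = 236, c = 'olive'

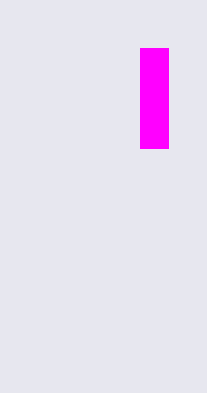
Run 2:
x0 = 140, y0 = 48, x1 = 168, y1 = 148, c = 'magenta'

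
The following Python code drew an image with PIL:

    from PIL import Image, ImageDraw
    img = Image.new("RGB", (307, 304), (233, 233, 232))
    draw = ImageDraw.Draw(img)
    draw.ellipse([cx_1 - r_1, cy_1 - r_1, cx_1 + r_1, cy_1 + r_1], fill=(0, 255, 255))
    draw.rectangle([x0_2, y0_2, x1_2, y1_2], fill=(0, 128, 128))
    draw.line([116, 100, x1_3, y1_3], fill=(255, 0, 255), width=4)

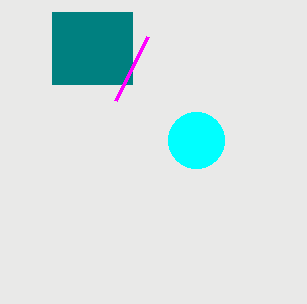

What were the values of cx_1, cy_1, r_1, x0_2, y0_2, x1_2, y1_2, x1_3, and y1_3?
cx_1 = 196, cy_1 = 140, r_1 = 28, x0_2 = 52, y0_2 = 12, x1_2 = 132, y1_2 = 84, x1_3 = 148, y1_3 = 36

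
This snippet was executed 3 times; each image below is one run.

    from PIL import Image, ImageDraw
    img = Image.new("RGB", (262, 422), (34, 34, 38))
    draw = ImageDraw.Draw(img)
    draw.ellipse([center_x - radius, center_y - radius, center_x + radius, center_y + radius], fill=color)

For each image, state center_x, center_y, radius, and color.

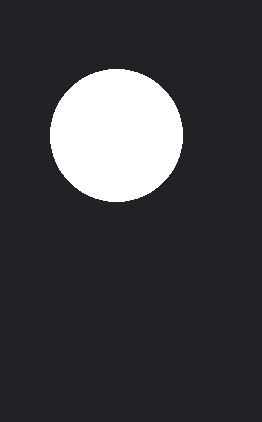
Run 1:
center_x = 116, center_y = 135, radius = 66, color = 'white'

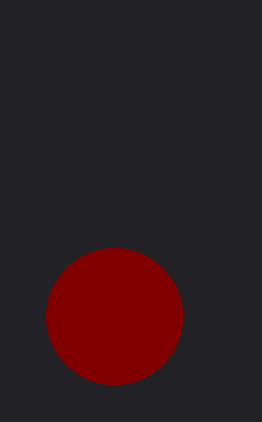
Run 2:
center_x = 114
center_y = 316
radius = 68
color = 'maroon'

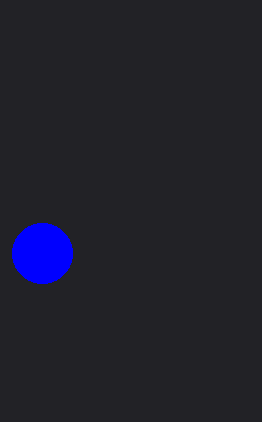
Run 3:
center_x = 42
center_y = 253
radius = 30
color = 'blue'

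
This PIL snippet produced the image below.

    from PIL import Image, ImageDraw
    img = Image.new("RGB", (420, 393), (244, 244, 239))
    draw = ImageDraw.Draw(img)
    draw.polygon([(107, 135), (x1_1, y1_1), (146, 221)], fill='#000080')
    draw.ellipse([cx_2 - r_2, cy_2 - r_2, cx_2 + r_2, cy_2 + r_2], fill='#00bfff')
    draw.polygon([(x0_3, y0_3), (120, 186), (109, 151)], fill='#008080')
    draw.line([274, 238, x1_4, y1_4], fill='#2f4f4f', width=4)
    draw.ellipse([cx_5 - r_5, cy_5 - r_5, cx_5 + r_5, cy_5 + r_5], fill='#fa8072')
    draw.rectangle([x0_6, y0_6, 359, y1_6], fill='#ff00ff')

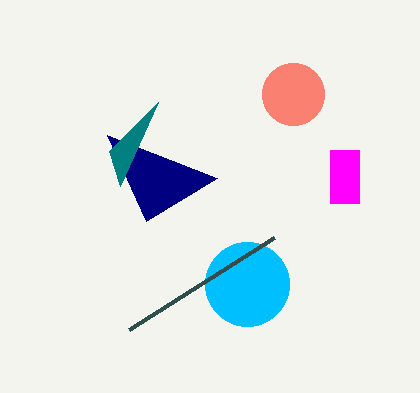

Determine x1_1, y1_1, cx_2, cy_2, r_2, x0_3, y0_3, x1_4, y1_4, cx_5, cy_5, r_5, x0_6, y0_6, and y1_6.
x1_1 = 217
y1_1 = 178
cx_2 = 247
cy_2 = 284
r_2 = 42
x0_3 = 158
y0_3 = 102
x1_4 = 129
y1_4 = 330
cx_5 = 293
cy_5 = 94
r_5 = 31
x0_6 = 330
y0_6 = 150
y1_6 = 203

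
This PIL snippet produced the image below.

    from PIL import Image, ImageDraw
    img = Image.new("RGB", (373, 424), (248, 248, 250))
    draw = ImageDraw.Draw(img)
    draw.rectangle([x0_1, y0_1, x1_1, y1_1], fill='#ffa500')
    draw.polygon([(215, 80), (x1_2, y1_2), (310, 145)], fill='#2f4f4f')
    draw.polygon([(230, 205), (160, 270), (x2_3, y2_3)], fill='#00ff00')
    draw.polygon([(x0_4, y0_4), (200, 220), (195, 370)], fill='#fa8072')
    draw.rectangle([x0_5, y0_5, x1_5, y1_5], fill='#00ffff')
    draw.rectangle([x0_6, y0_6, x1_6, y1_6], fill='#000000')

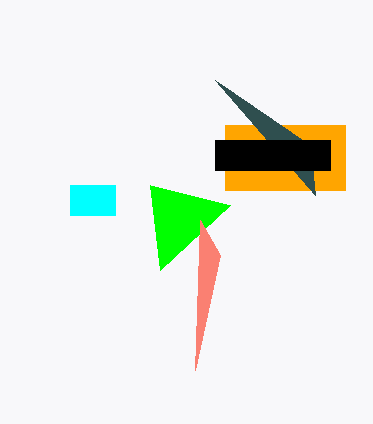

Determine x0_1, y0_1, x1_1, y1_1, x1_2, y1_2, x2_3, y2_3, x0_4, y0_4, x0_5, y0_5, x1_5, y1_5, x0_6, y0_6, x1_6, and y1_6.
x0_1 = 225, y0_1 = 125, x1_1 = 345, y1_1 = 190, x1_2 = 315, y1_2 = 195, x2_3 = 150, y2_3 = 185, x0_4 = 220, y0_4 = 255, x0_5 = 70, y0_5 = 185, x1_5 = 115, y1_5 = 215, x0_6 = 215, y0_6 = 140, x1_6 = 330, y1_6 = 170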